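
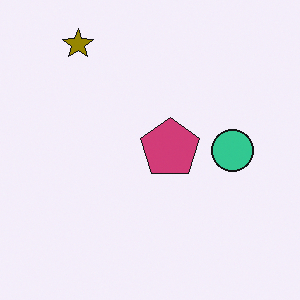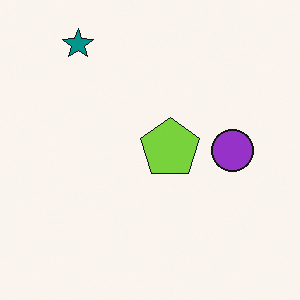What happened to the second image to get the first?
The first image is the second hue-shifted through roughly half the color wheel.

Every shape's color has rotated by the same amount around the hue wheel — a uniform hue shift.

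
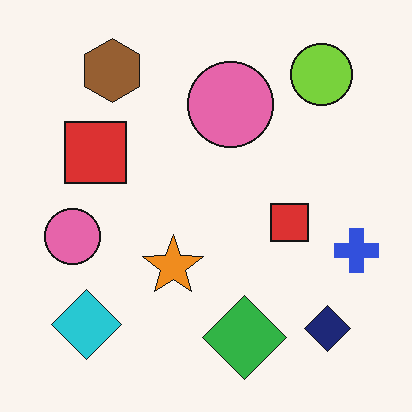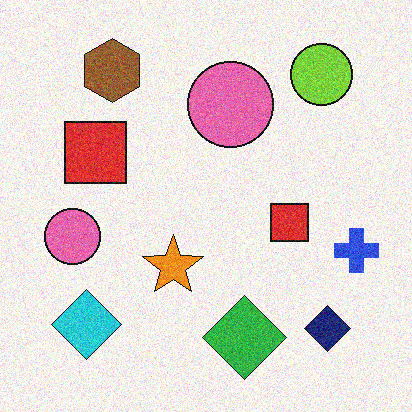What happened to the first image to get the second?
This is the original image degraded with visible gaussian noise.

Random speckle covers the whole image, including the flat background.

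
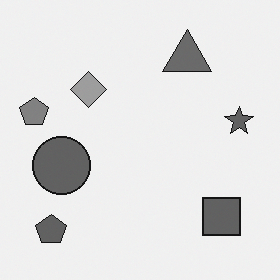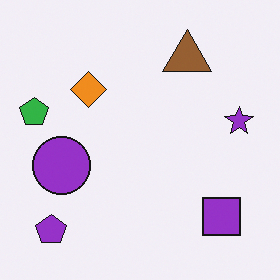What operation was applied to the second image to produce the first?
The transformation is: converted to grayscale.

All color is removed — every shape is now a shade of grey.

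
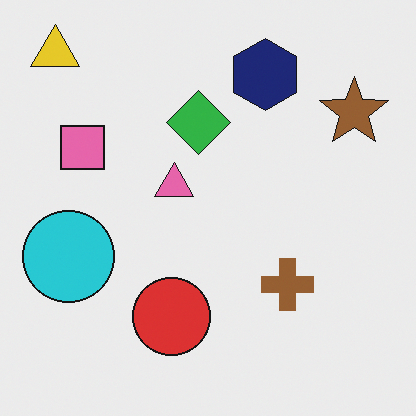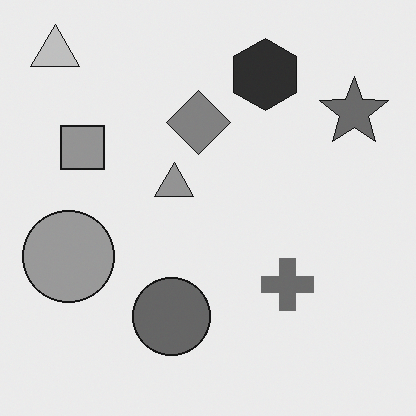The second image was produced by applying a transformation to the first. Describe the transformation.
The image was converted to grayscale.

All color is removed — every shape is now a shade of grey.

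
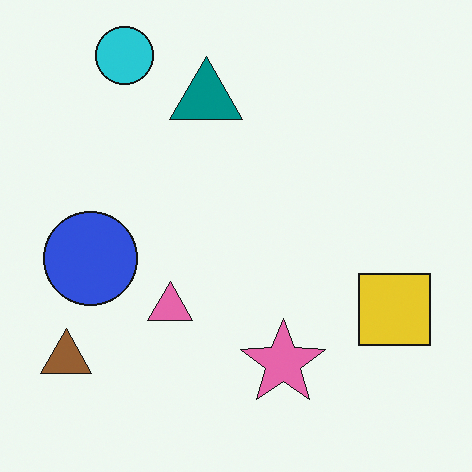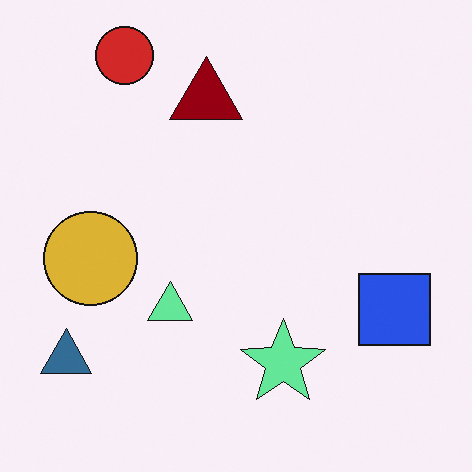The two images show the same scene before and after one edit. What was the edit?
Hue-shifted through roughly half the color wheel.

Every shape's color has rotated by the same amount around the hue wheel — a uniform hue shift.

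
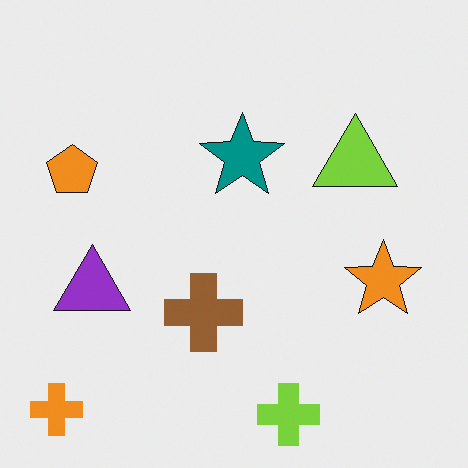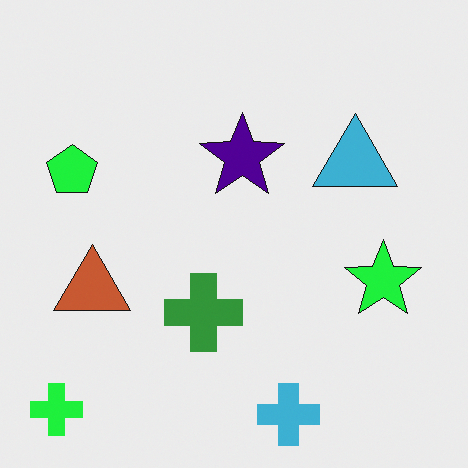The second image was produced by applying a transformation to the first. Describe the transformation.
The image was hue-shifted through roughly a third of the color wheel.

Every shape's color has rotated by the same amount around the hue wheel — a uniform hue shift.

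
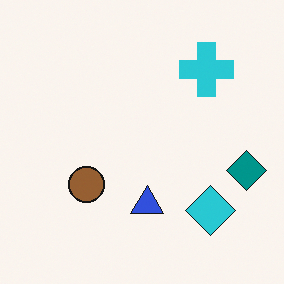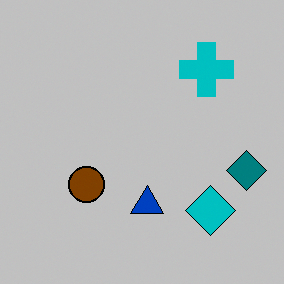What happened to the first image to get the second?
The transformation is: heavily posterized to just a handful of flat colors.

Each flat color has snapped to a coarser quantized level — most visibly, the near-white background has dropped to a flat grey.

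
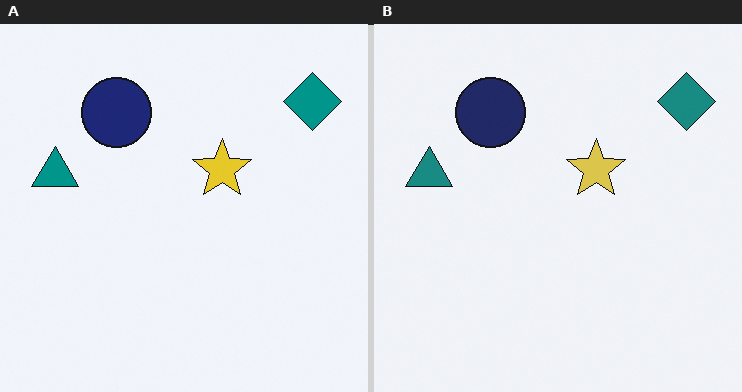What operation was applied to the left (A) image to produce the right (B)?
It was slightly desaturated.

All colors are more muted and greyish — a global saturation change.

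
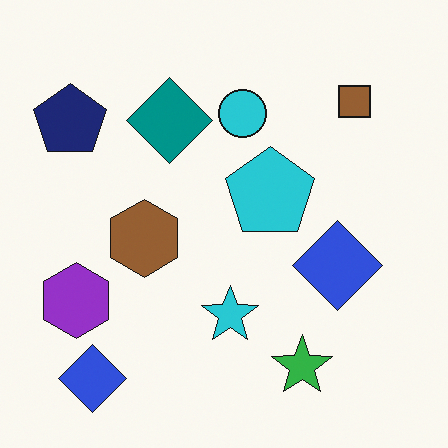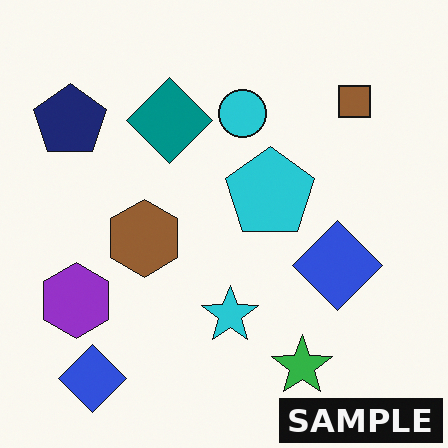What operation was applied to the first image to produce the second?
The transformation is: watermarked with the text "SAMPLE" in the lower-right corner.

A dark label reading "SAMPLE" appears in the lower-right corner.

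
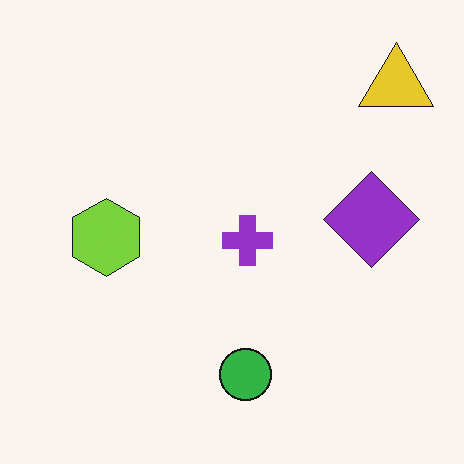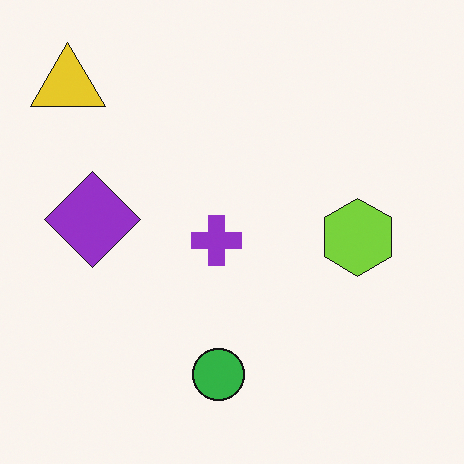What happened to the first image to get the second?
The transformation is: flipped horizontally (left ↔ right).

The yellow triangle is in the top-right of the first image and the top-left of the second — shapes on opposite sides of the vertical midline have swapped in a mirror flip.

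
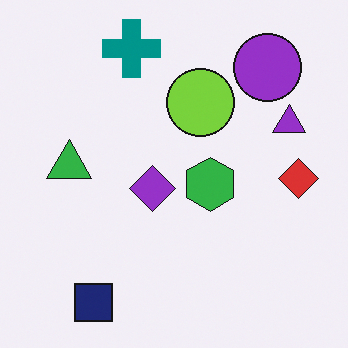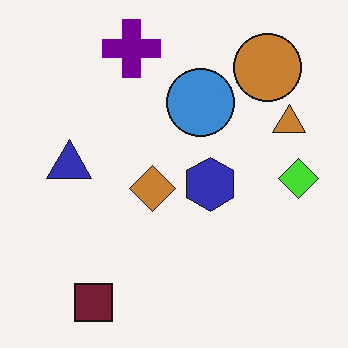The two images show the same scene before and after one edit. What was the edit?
The transformation is: hue-shifted by a moderate amount.

Every shape's color has rotated by the same amount around the hue wheel — a uniform hue shift.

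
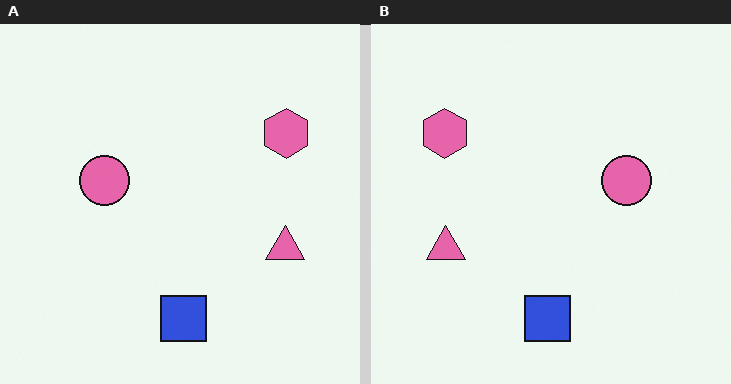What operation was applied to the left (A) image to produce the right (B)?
The right (B) image is the left (A) flipped horizontally (left ↔ right).

The pink hexagon is in the top-right of the left (A) image and the top-left of the right (B) — shapes on opposite sides of the vertical midline have swapped in a mirror flip.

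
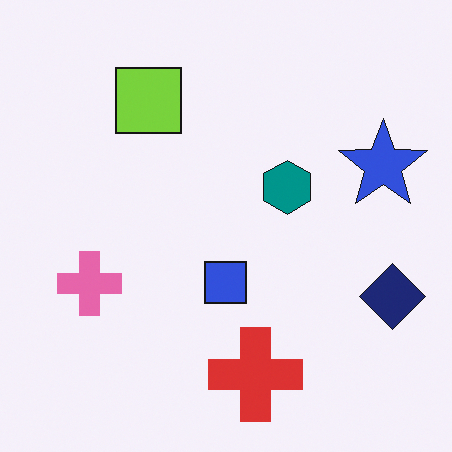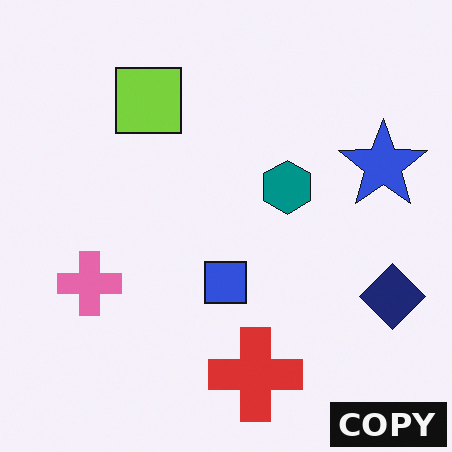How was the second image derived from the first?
The second image is the first watermarked with the text "COPY" in the lower-right corner.

A dark label reading "COPY" appears in the lower-right corner.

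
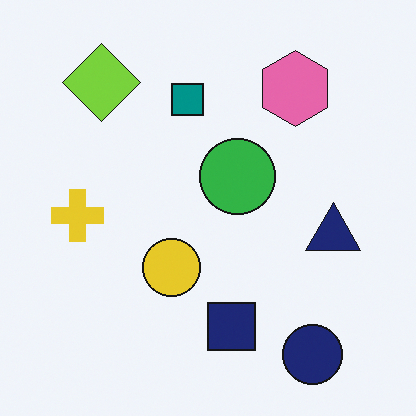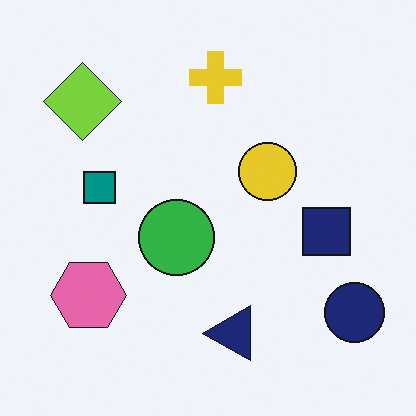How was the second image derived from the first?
The second image is the first transposed (reflected across the top-left ↔ bottom-right diagonal).

Shapes have swapped their row and column positions — what was in the top-right is now in the bottom-left — a diagonal reflection.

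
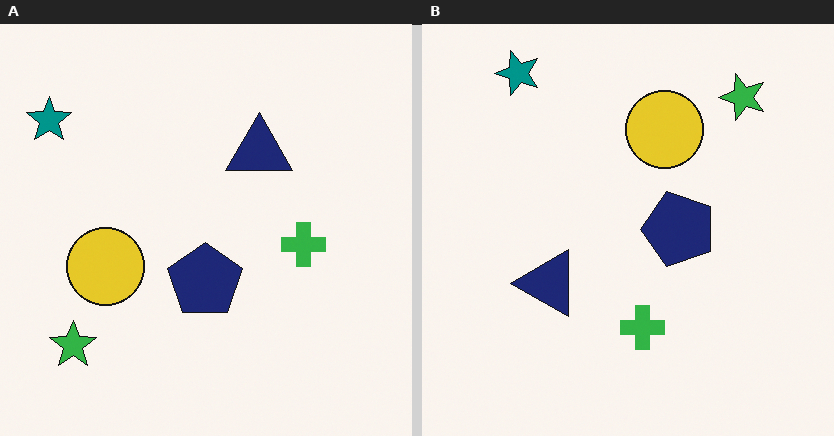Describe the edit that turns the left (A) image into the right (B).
This is the original image transposed (reflected across the top-left ↔ bottom-right diagonal).

Shapes have swapped their row and column positions — what was in the top-right is now in the bottom-left — a diagonal reflection.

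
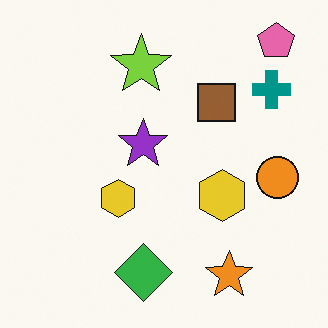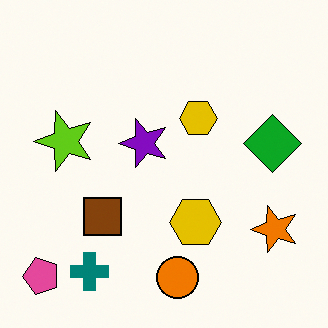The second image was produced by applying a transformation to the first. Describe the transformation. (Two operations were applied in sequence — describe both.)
It was transposed (reflected across the top-left ↔ bottom-right diagonal), then given slightly increased contrast.

Shapes have swapped their row and column positions — what was in the top-right is now in the bottom-left — a diagonal reflection. Tones are pushed away from mid-grey across the whole image — a global contrast change.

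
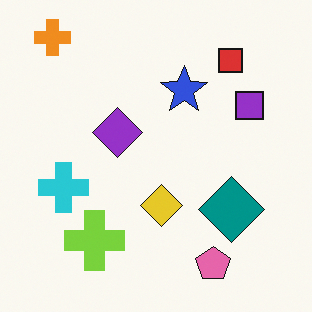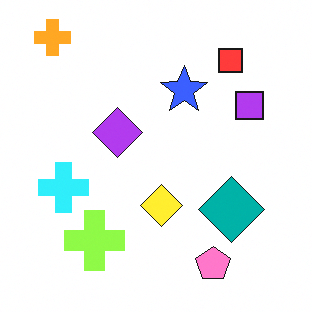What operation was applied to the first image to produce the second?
The transformation is: brightened a little.

Every pixel — background and shapes alike — is uniformly brightened.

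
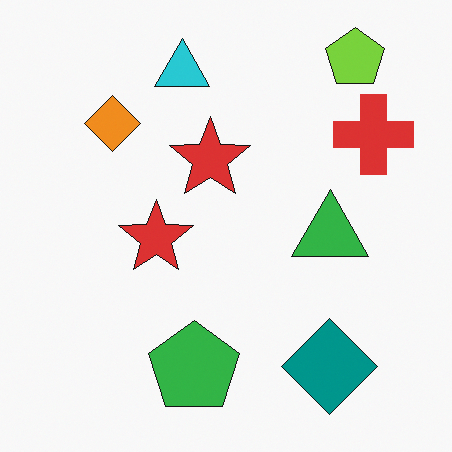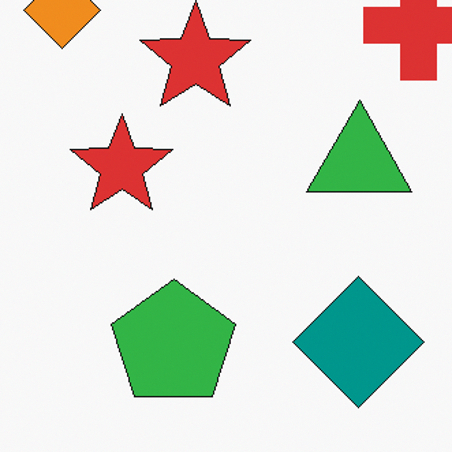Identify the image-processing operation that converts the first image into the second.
The second image is the first cropped to a modestly smaller region and rescaled.

The visible shapes are larger and the field of view is narrower; shapes near the original edges may be partly or wholly outside the frame — a crop-and-rescale.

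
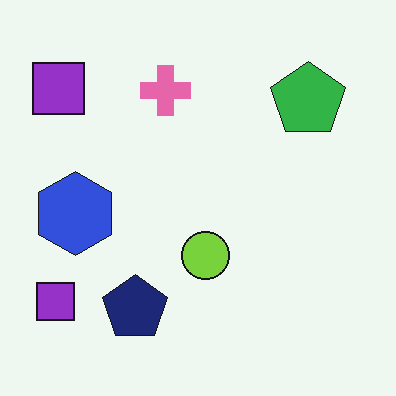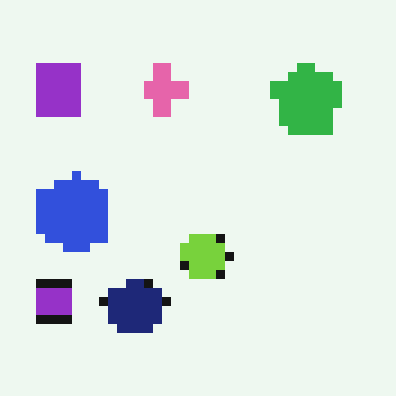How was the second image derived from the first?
The image was heavily pixelated into large blocks.

Shapes are reduced to large square blocks; fine edges and outlines are lost — a downscale-then-upscale (mosaic) effect.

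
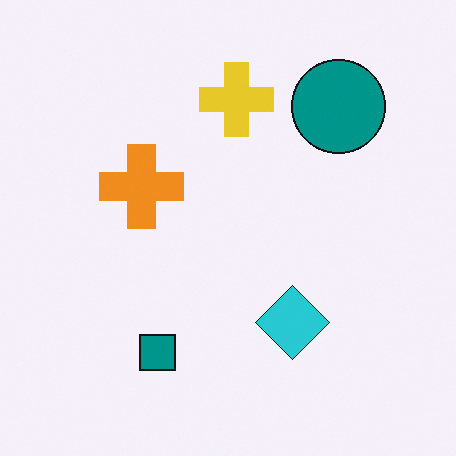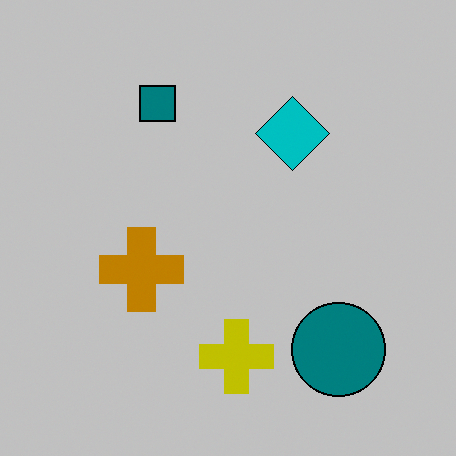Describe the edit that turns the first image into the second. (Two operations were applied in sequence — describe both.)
It was heavily posterized to just a handful of flat colors, then flipped vertically (top ↔ bottom).

Each flat color has snapped to a coarser quantized level — most visibly, the near-white background has dropped to a flat grey. The yellow cross is in the top of the first image and the bottom of the second — shapes on opposite sides of the horizontal midline have swapped in a mirror flip.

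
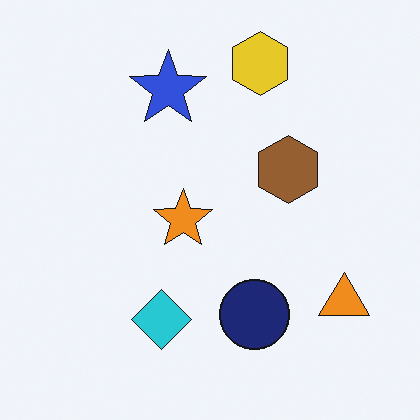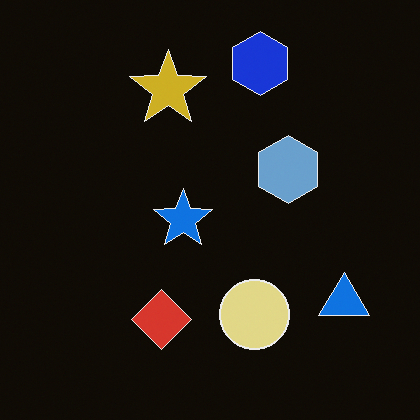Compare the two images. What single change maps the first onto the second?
It was color-inverted (negative).

The light background has become dark and every shape's color is its complement — a photographic negative.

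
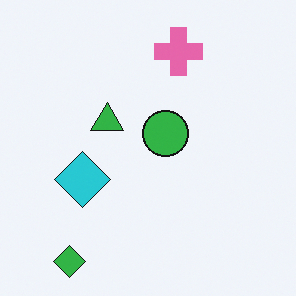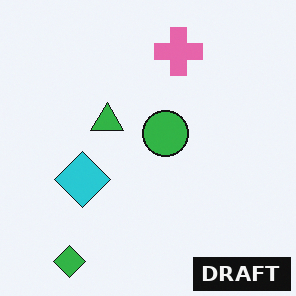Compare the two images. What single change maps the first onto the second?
This is the original image watermarked with the text "DRAFT" in the lower-right corner.

A dark label reading "DRAFT" appears in the lower-right corner.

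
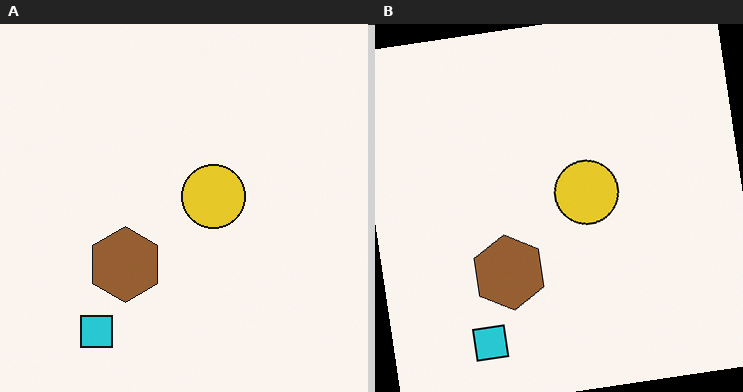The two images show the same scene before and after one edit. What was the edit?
The image was rotated counter-clockwise by a small amount.

Every shape is tilted by the same angle and the image corners show triangular fill wedges — a whole-image rotation by a non-right angle.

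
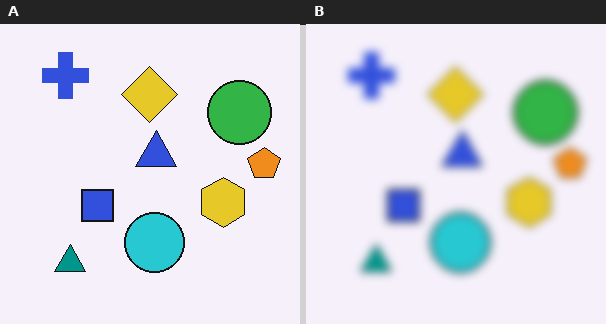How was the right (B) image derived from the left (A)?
The image was noticeably gaussian-blurred.

Shape edges and outlines are uniformly softened across the whole image.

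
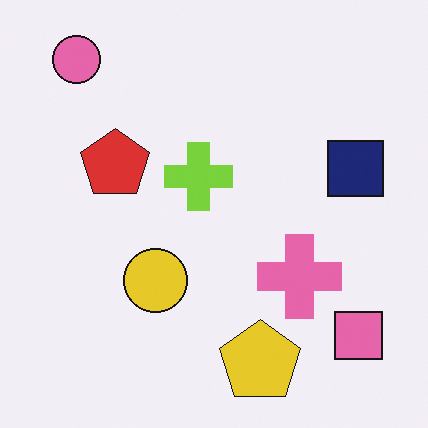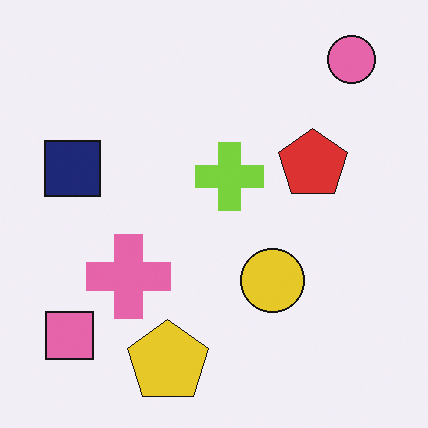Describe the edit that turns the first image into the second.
The image was flipped horizontally (left ↔ right).

The pink square is in the bottom-right of the first image and the bottom-left of the second — shapes on opposite sides of the vertical midline have swapped in a mirror flip.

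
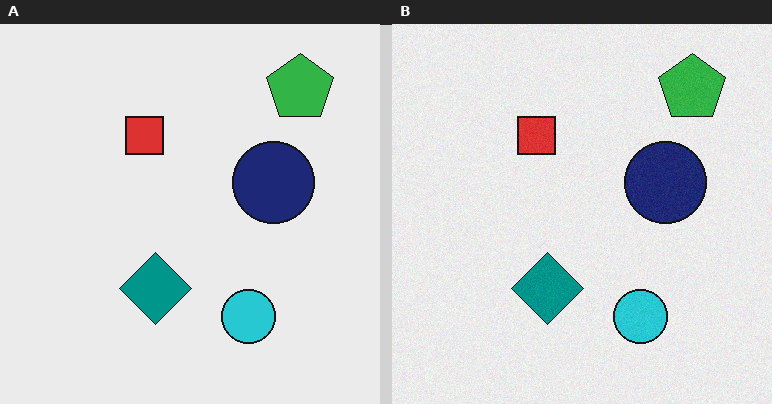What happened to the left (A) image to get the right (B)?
It was degraded with subtle gaussian noise.

Random speckle covers the whole image, including the flat background.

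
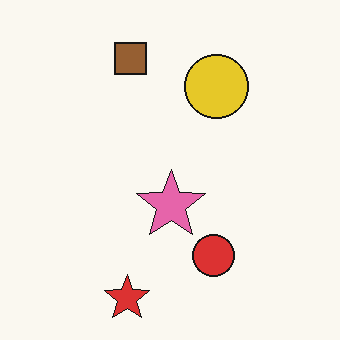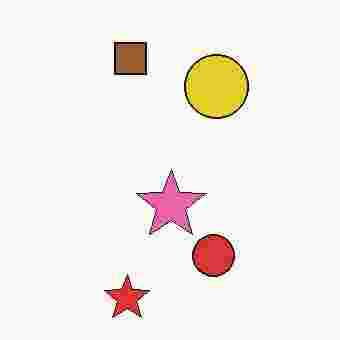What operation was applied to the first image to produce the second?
This is the original image degraded with heavy JPEG compression.

Blocky 8×8 compression artifacts appear around shape edges and the flat background shows ringing — characteristic JPEG degradation.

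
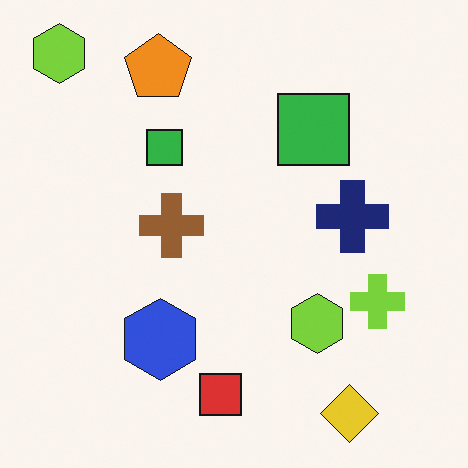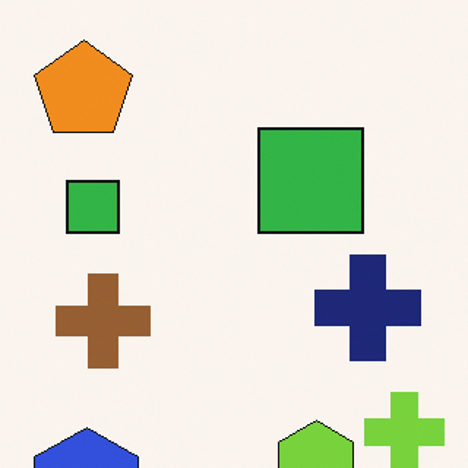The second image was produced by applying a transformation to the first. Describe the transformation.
It was cropped slightly and scaled back up.

The visible shapes are larger and the field of view is narrower; shapes near the original edges may be partly or wholly outside the frame — a crop-and-rescale.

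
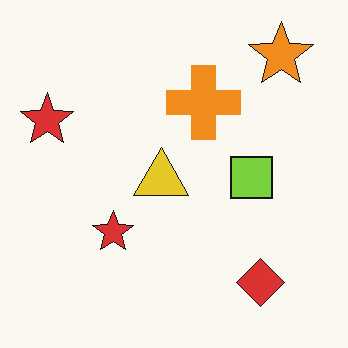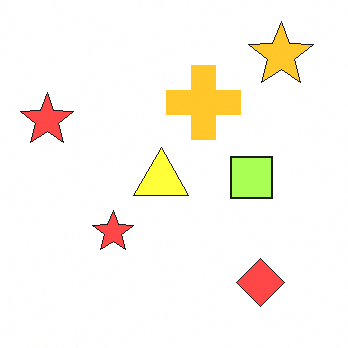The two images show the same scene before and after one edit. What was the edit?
Substantially brightened.

Every pixel — background and shapes alike — is uniformly brightened.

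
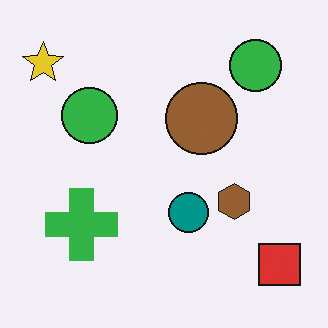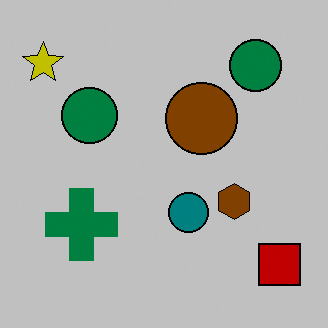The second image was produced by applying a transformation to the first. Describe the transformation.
This is the original image aggressively posterized.

Each flat color has snapped to a coarser quantized level — most visibly, the near-white background has dropped to a flat grey.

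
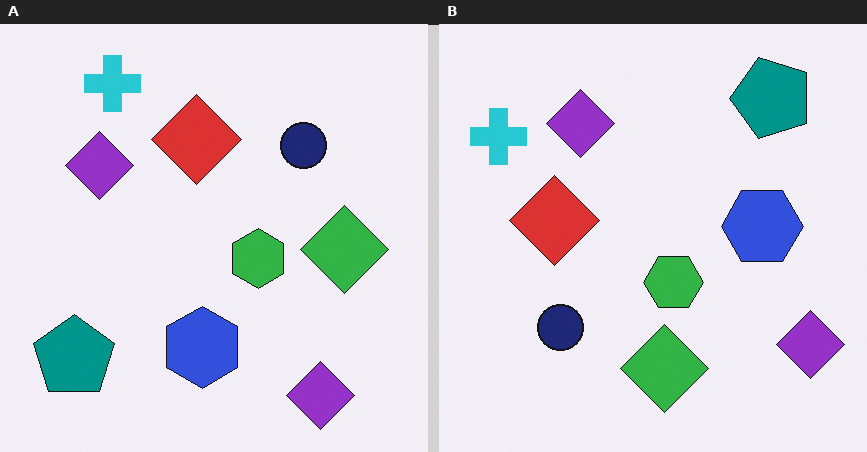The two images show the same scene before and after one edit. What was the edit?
This is the original image transposed (reflected across the top-left ↔ bottom-right diagonal).

Shapes have swapped their row and column positions — what was in the top-right is now in the bottom-left — a diagonal reflection.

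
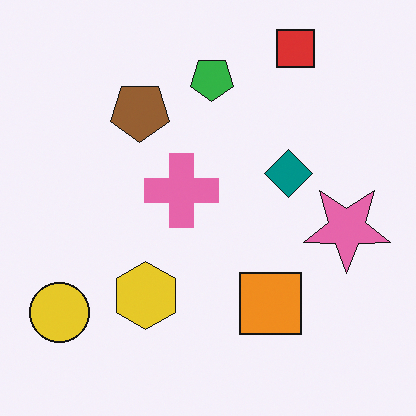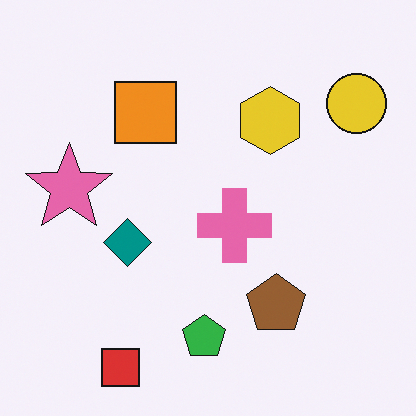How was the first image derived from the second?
The transformation is: rotated 180°.

The red square sits in the bottom-left of the second image and the top-right of the first — consistent with a whole-image 180° rotation.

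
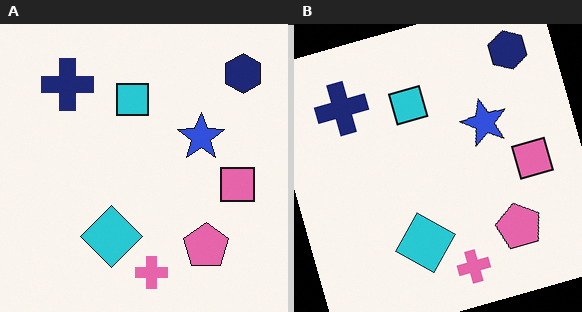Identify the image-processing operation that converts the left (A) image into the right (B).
This is the original image rotated counter-clockwise by a clearly visible amount.

Every shape is tilted by the same angle and the image corners show triangular fill wedges — a whole-image rotation by a non-right angle.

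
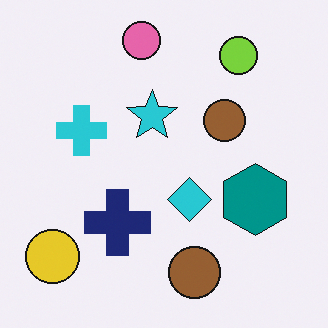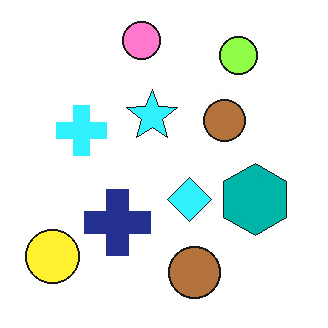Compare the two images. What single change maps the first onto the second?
This is the original image slightly brightened.

Every pixel — background and shapes alike — is uniformly brightened.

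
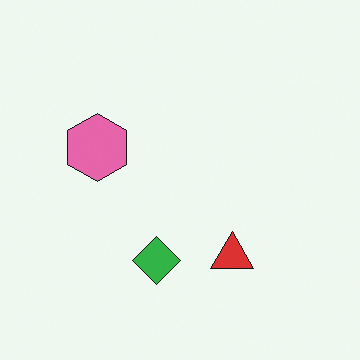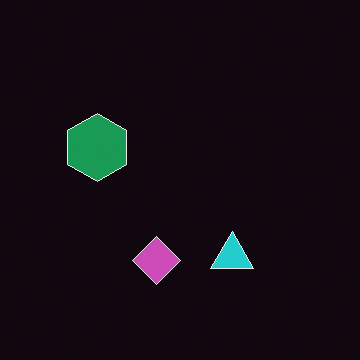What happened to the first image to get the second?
It was color-inverted (negative).

The light background has become dark and every shape's color is its complement — a photographic negative.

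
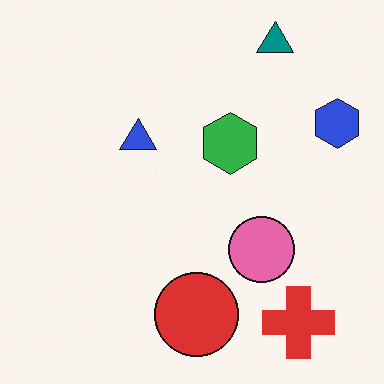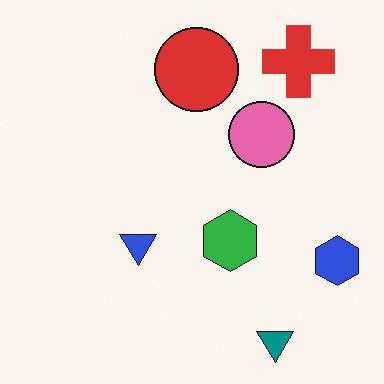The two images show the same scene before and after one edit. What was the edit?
It was flipped vertically (top ↔ bottom).

The teal triangle is in the top-right of the first image and the bottom-right of the second — shapes on opposite sides of the horizontal midline have swapped in a mirror flip.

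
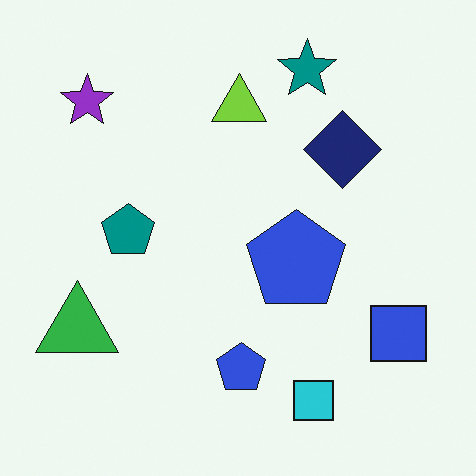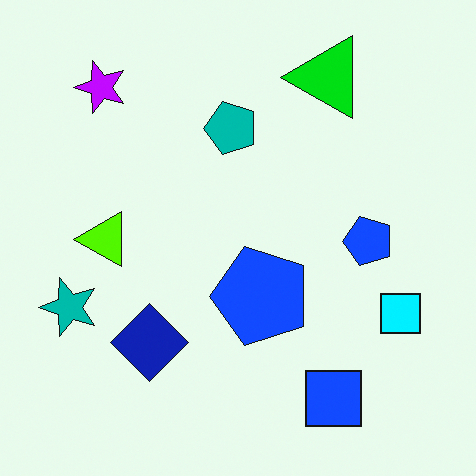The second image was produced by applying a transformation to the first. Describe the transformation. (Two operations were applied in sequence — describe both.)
The image was transposed (reflected across the top-left ↔ bottom-right diagonal), then heavily oversaturated.

Shapes have swapped their row and column positions — what was in the top-right is now in the bottom-left — a diagonal reflection. All colors are more vivid — a global saturation change.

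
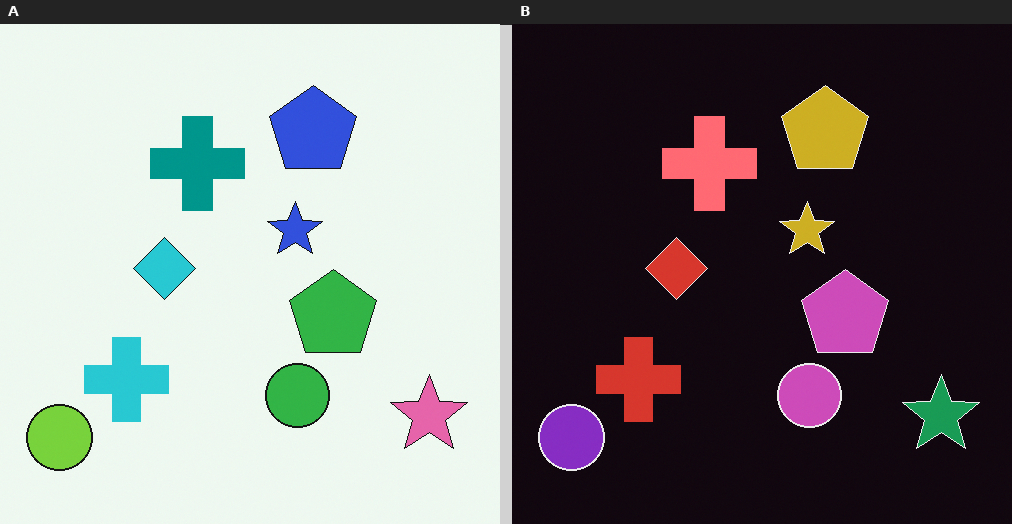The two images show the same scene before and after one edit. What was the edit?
This is the original image color-inverted (negative).

The light background has become dark and every shape's color is its complement — a photographic negative.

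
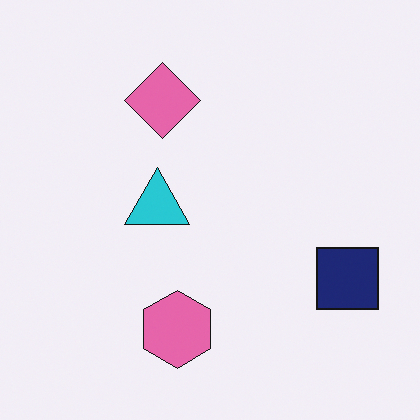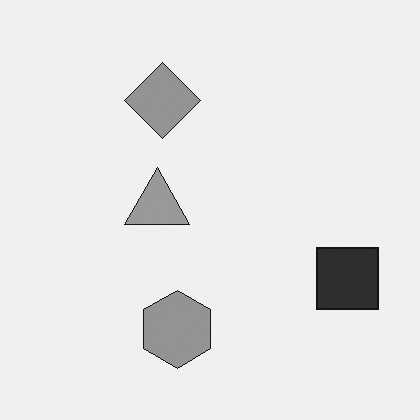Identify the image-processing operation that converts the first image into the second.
The second image is the first converted to grayscale.

All color is removed — every shape is now a shade of grey.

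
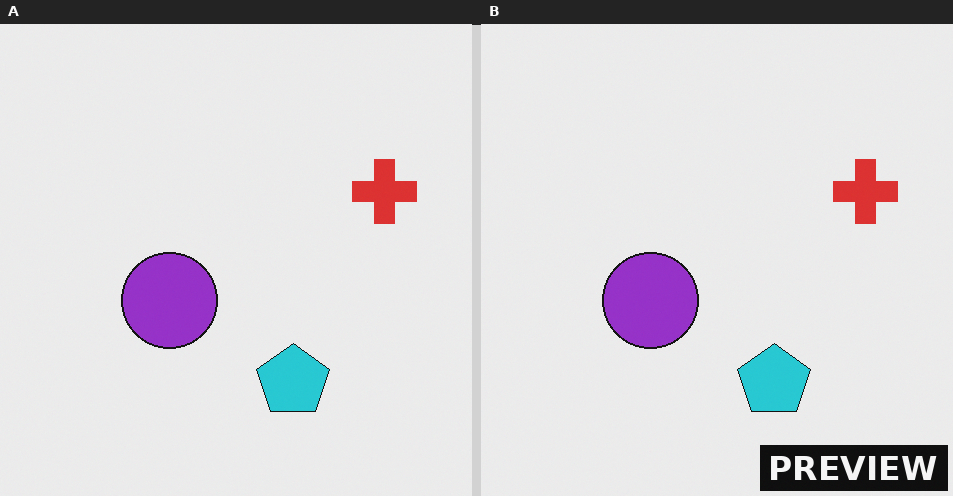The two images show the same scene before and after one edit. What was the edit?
Watermarked with the text "PREVIEW" in the lower-right corner.

A dark label reading "PREVIEW" appears in the lower-right corner.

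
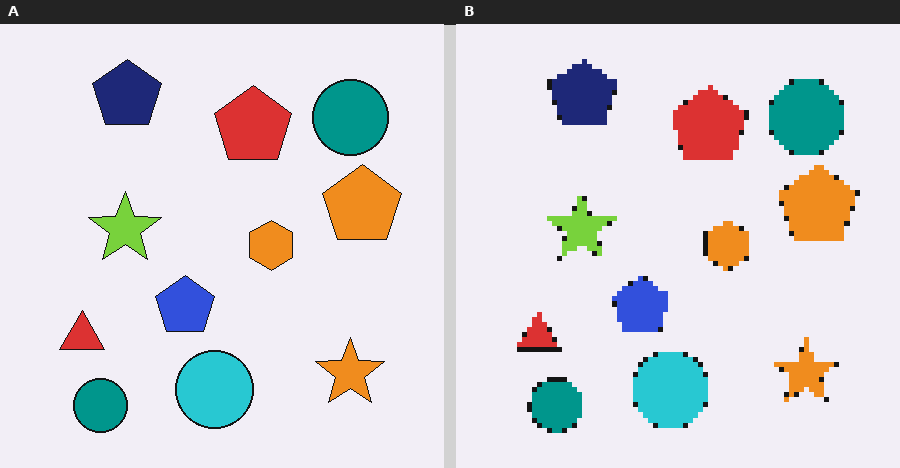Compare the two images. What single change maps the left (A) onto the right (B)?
It was mildly pixelated.

Shapes are reduced to large square blocks; fine edges and outlines are lost — a downscale-then-upscale (mosaic) effect.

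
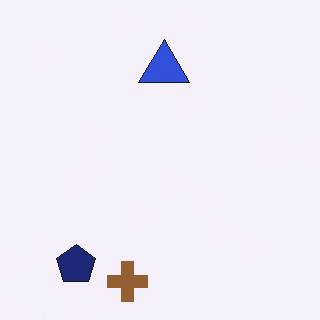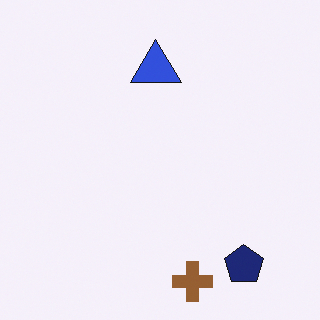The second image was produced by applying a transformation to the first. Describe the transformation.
It was flipped horizontally (left ↔ right).

The navy pentagon is in the bottom-left of the first image and the bottom-right of the second — shapes on opposite sides of the vertical midline have swapped in a mirror flip.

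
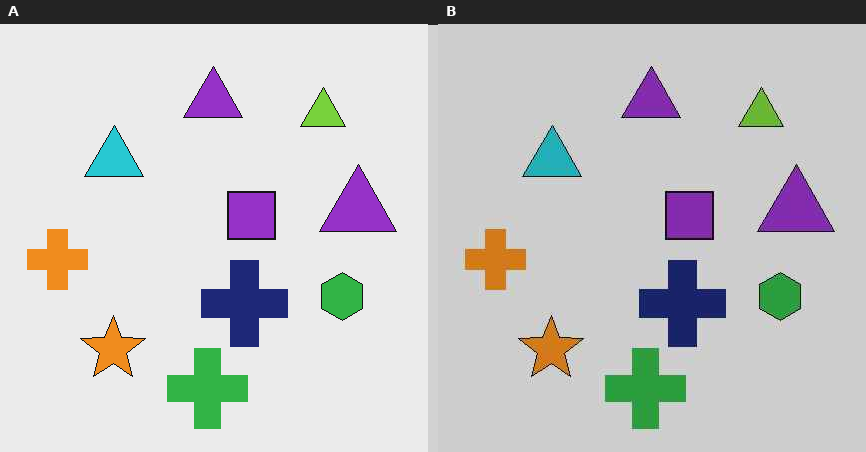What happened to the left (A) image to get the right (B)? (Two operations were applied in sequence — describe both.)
The image was given moderate JPEG compression, then slightly darkened.

Blocky 8×8 compression artifacts appear around shape edges and the flat background shows ringing — characteristic JPEG degradation. Every pixel — background and shapes alike — is uniformly darkened.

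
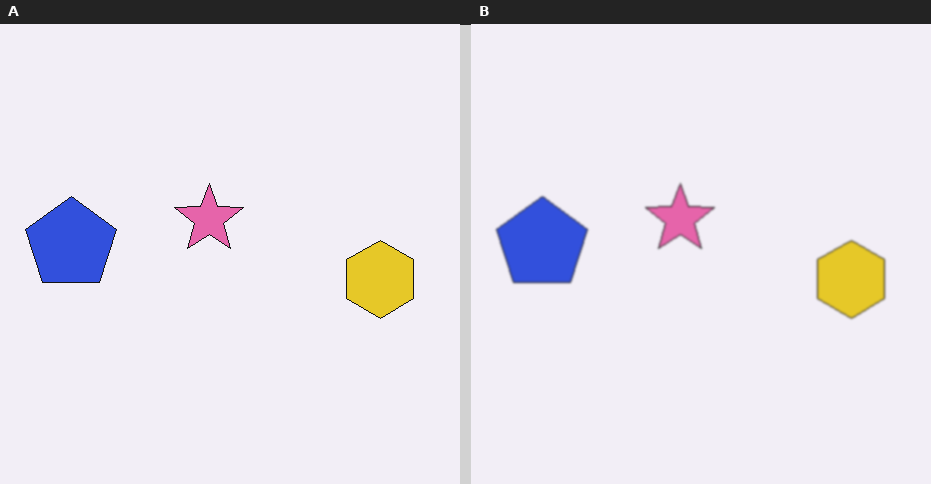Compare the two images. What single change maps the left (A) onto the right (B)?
This is the original image given a subtle gaussian blur.

Shape edges and outlines are uniformly softened across the whole image.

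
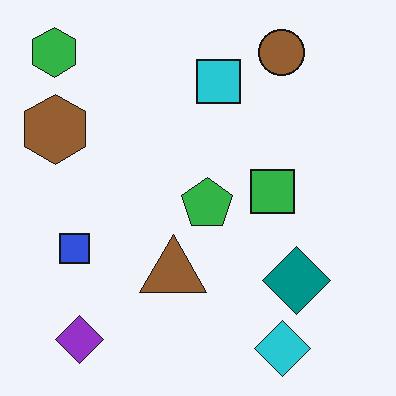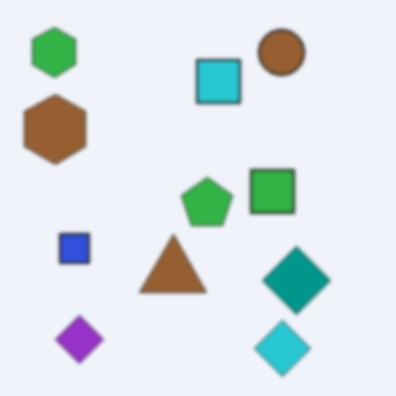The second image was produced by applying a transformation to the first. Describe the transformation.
The second image is the first lightly blurred.

Shape edges and outlines are uniformly softened across the whole image.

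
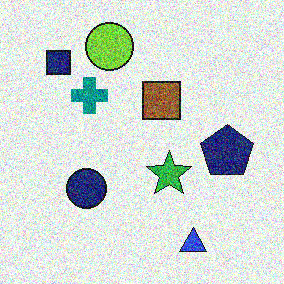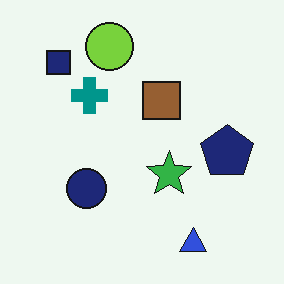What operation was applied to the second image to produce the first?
This is the original image degraded with strong gaussian noise.

Random speckle covers the whole image, including the flat background.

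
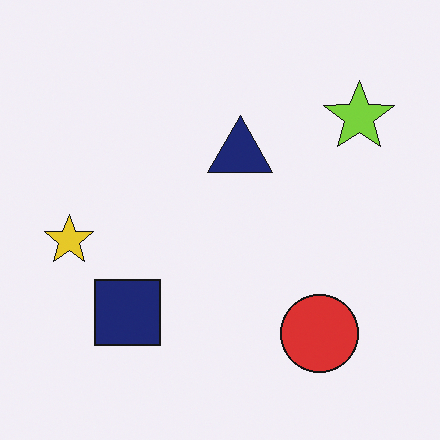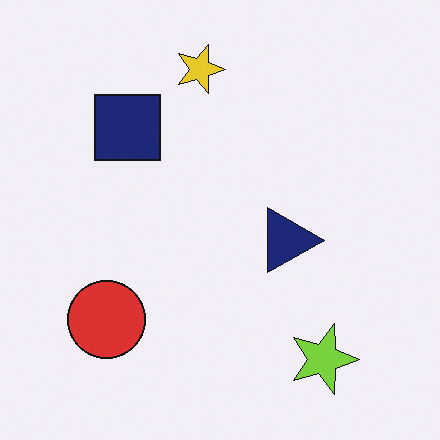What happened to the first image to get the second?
The transformation is: rotated 90° clockwise.

The lime star sits in the top-right of the first image and the bottom-right of the second — consistent with a whole-image 90° clockwise rotation.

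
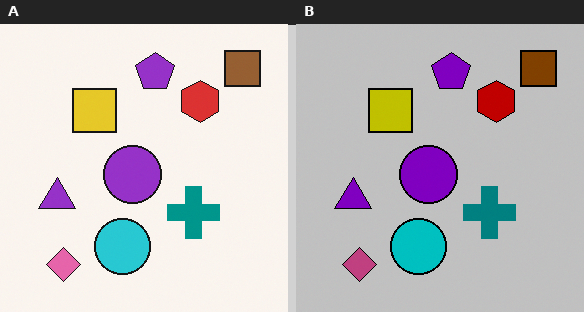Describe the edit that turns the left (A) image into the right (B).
The right (B) image is the left (A) aggressively posterized.

Each flat color has snapped to a coarser quantized level — most visibly, the near-white background has dropped to a flat grey.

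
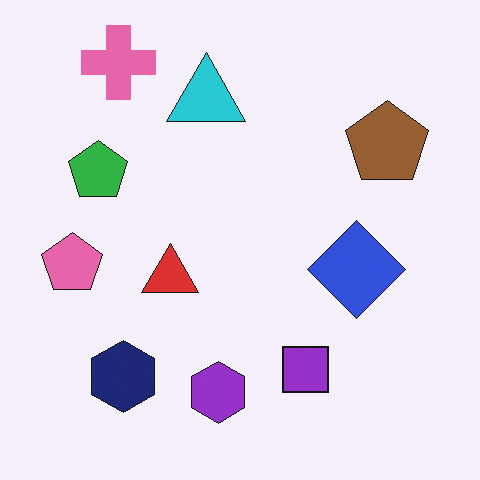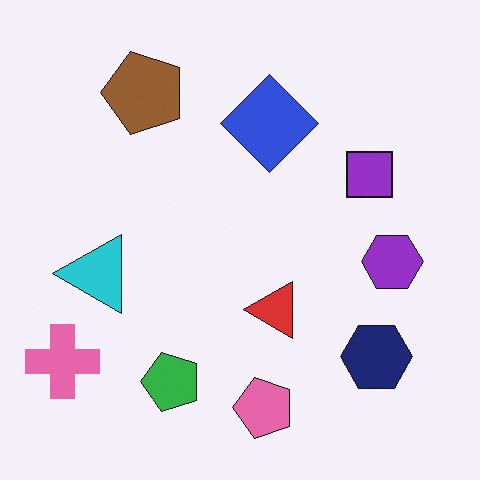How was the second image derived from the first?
The image was rotated 90° counter-clockwise.

The pink cross sits in the top-left of the first image and the bottom-left of the second — consistent with a whole-image 90° counter-clockwise rotation.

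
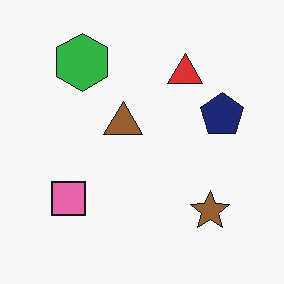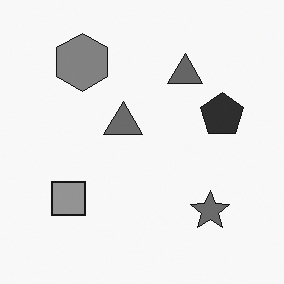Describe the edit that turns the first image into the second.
The second image is the first converted to grayscale.

All color is removed — every shape is now a shade of grey.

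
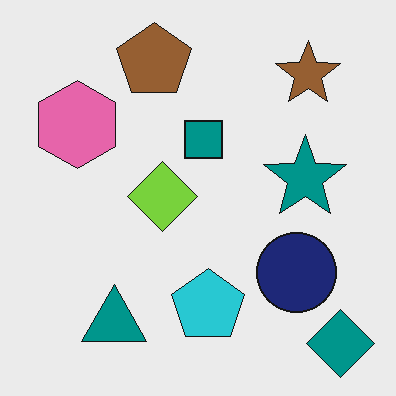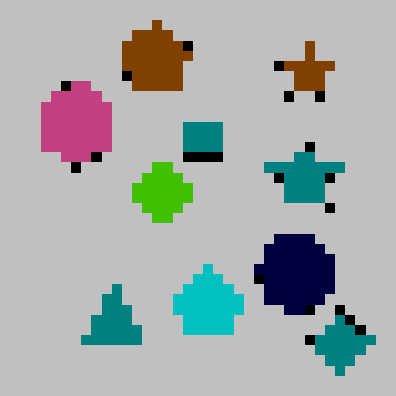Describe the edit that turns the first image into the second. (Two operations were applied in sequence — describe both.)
It was coarsely pixelated, then heavily posterized to just a handful of flat colors.

Shapes are reduced to large square blocks; fine edges and outlines are lost — a downscale-then-upscale (mosaic) effect. Each flat color has snapped to a coarser quantized level — most visibly, the near-white background has dropped to a flat grey.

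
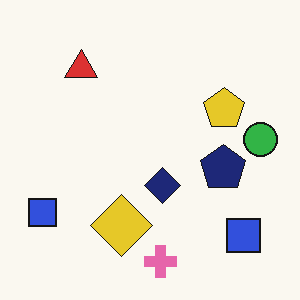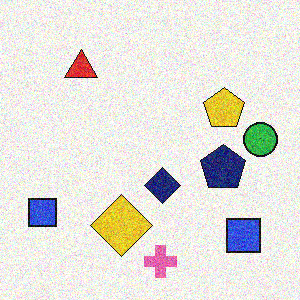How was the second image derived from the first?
This is the original image degraded with moderate additive noise.

Random speckle covers the whole image, including the flat background.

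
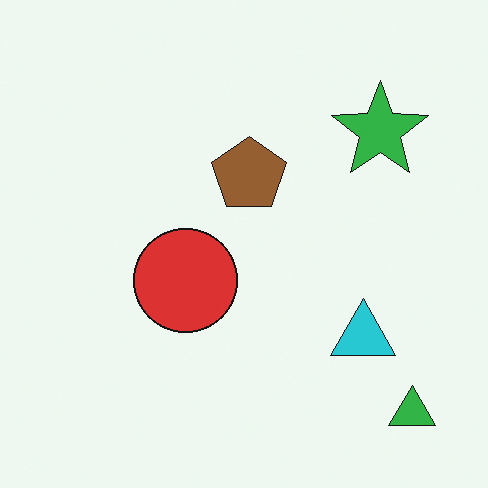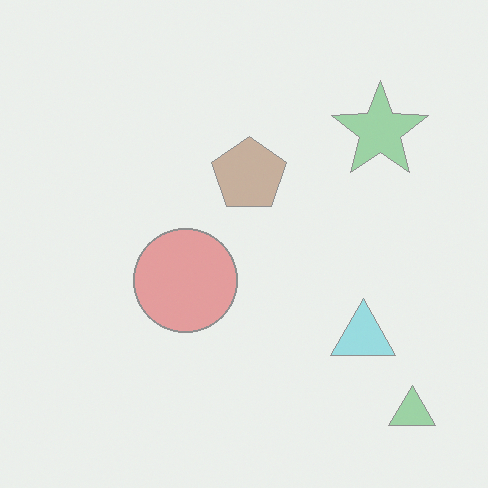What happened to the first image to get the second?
The transformation is: washed out (contrast reduced).

Tones are pushed toward mid-grey across the whole image — a global contrast change.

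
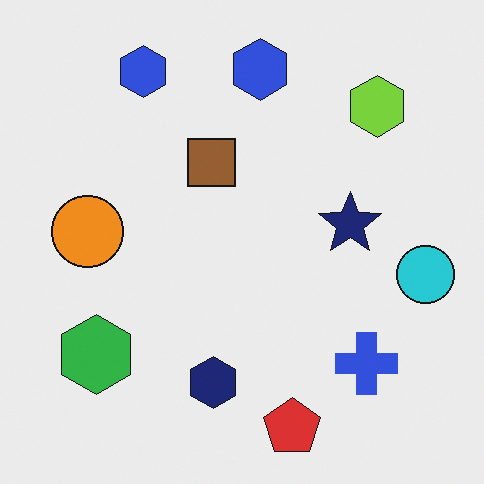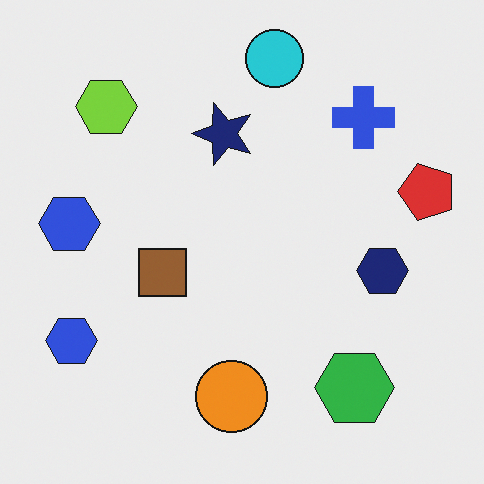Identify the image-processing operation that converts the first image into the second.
The image was rotated 90° counter-clockwise.

The red pentagon sits in the bottom of the first image and the right of the second — consistent with a whole-image 90° counter-clockwise rotation.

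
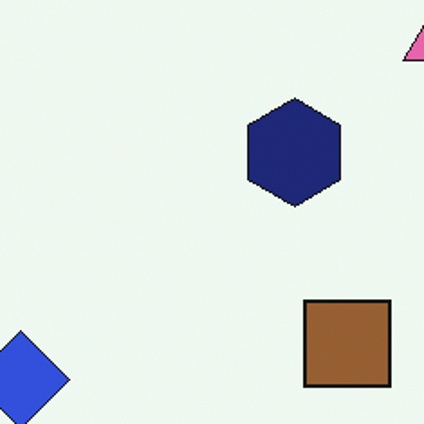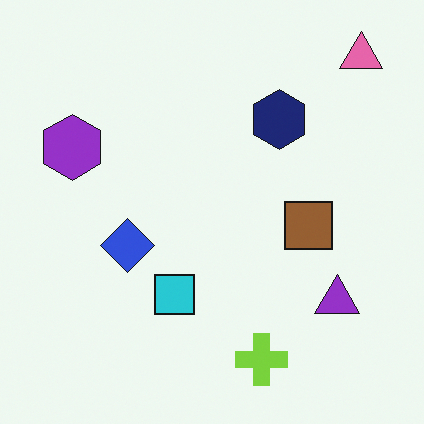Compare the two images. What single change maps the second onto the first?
The transformation is: cropped to a noticeably smaller region and rescaled.

The visible shapes are larger and the field of view is narrower; shapes near the original edges may be partly or wholly outside the frame — a crop-and-rescale.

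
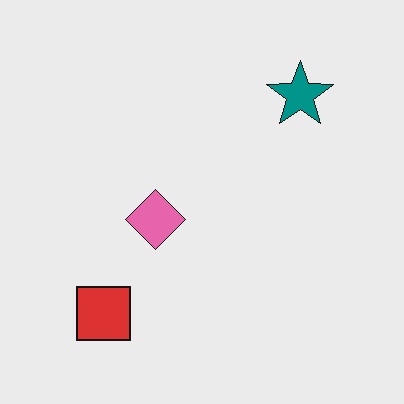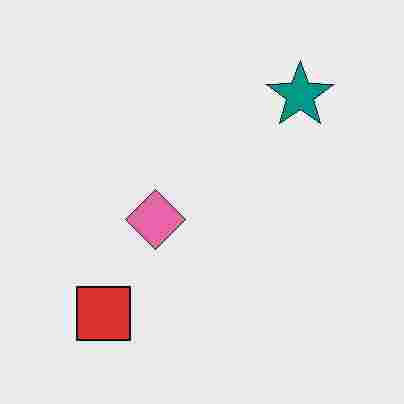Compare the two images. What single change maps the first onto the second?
This is the original image degraded with heavy JPEG compression.

Blocky 8×8 compression artifacts appear around shape edges and the flat background shows ringing — characteristic JPEG degradation.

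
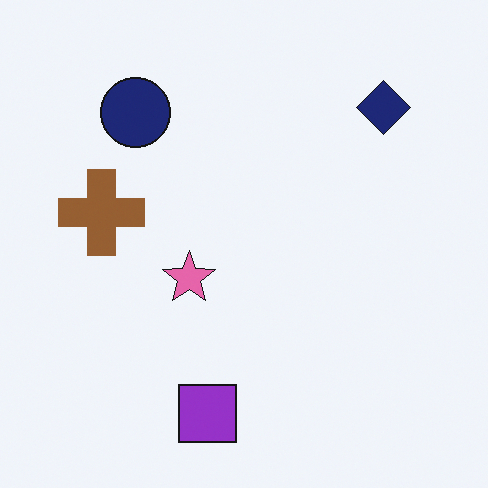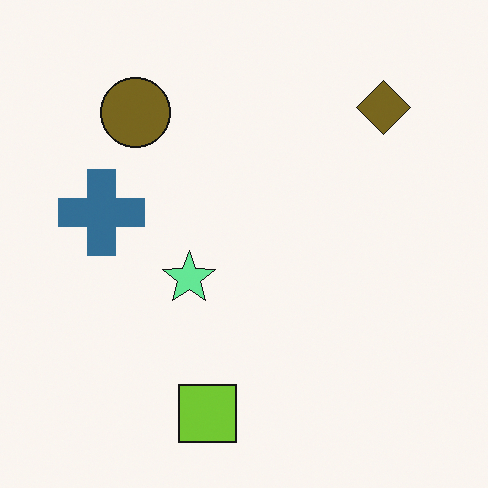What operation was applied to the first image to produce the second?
It was hue-shifted through roughly half the color wheel.

Every shape's color has rotated by the same amount around the hue wheel — a uniform hue shift.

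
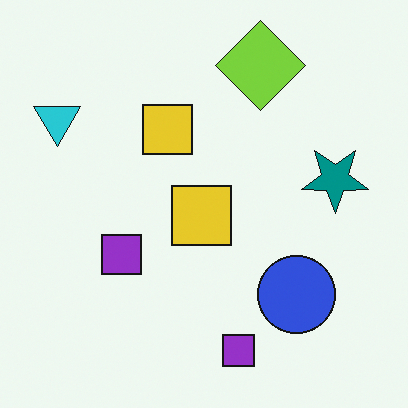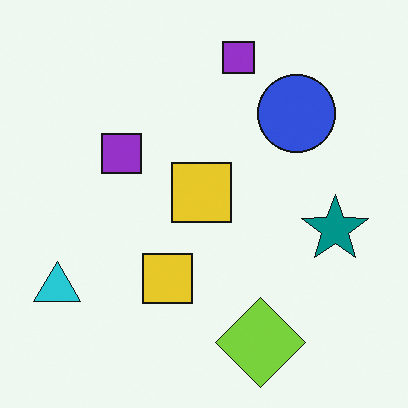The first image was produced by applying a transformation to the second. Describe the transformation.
It was flipped vertically (top ↔ bottom).

The lime diamond is in the bottom of the second image and the top of the first — shapes on opposite sides of the horizontal midline have swapped in a mirror flip.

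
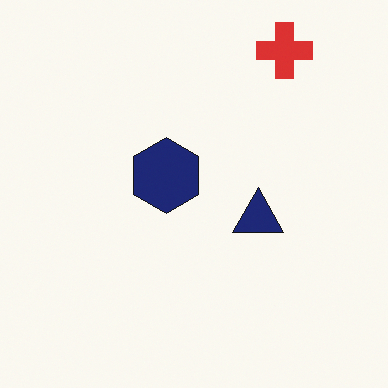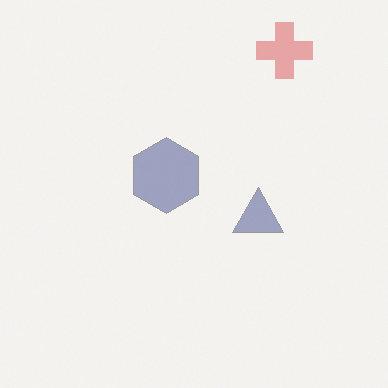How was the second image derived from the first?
It was given much lower contrast.

Tones are pushed toward mid-grey across the whole image — a global contrast change.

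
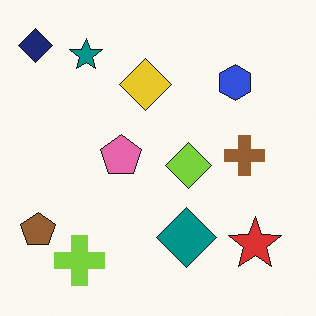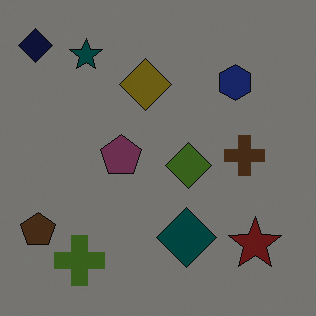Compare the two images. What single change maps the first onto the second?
It was darkened a lot.

Every pixel — background and shapes alike — is uniformly darkened.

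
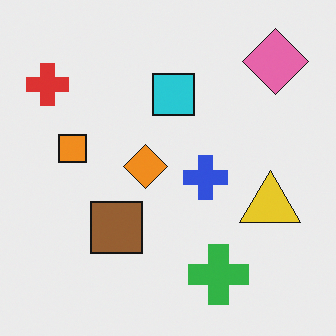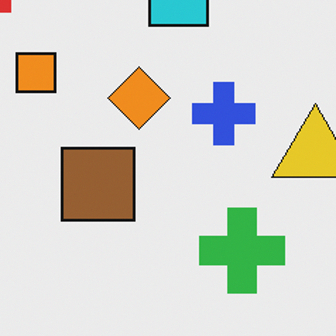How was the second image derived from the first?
The second image is the first cropped to a modestly smaller region and rescaled.

The visible shapes are larger and the field of view is narrower; shapes near the original edges may be partly or wholly outside the frame — a crop-and-rescale.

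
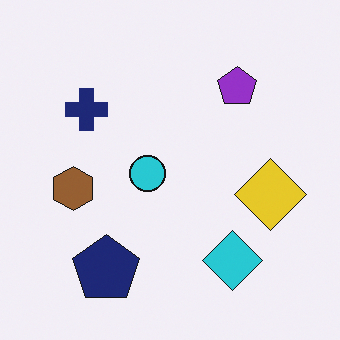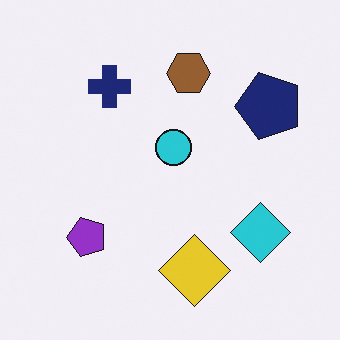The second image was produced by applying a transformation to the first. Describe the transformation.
The image was transposed (reflected across the top-left ↔ bottom-right diagonal).

Shapes have swapped their row and column positions — what was in the top-right is now in the bottom-left — a diagonal reflection.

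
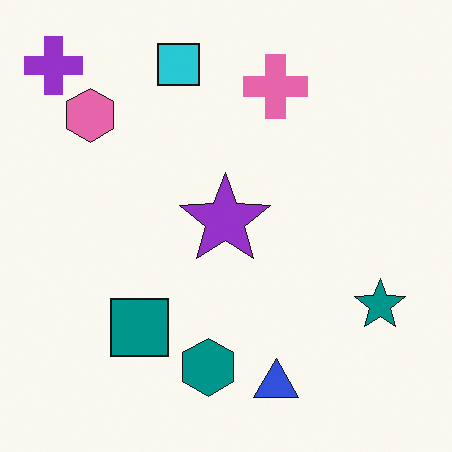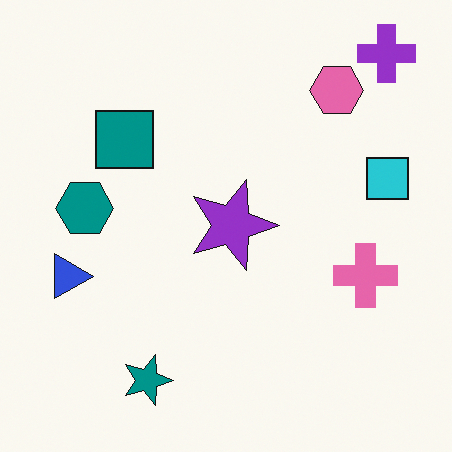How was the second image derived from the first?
This is the original image rotated 90° clockwise.

The purple cross sits in the top-left of the first image and the top-right of the second — consistent with a whole-image 90° clockwise rotation.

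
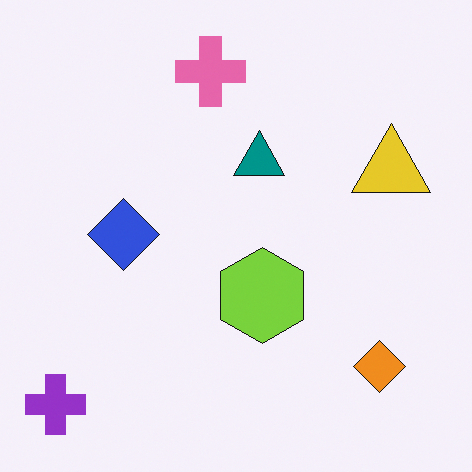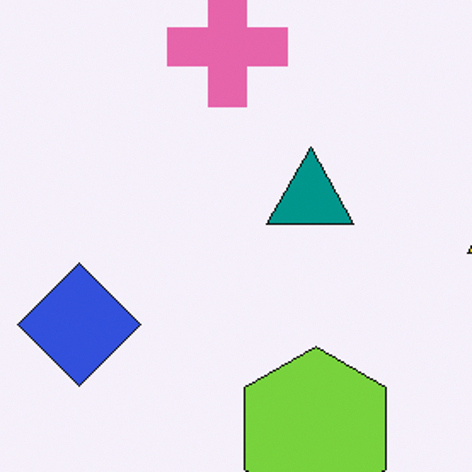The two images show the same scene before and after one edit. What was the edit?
Cropped tightly and scaled back up.

The visible shapes are larger and the field of view is narrower; shapes near the original edges may be partly or wholly outside the frame — a crop-and-rescale.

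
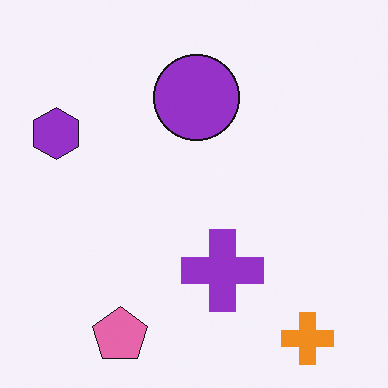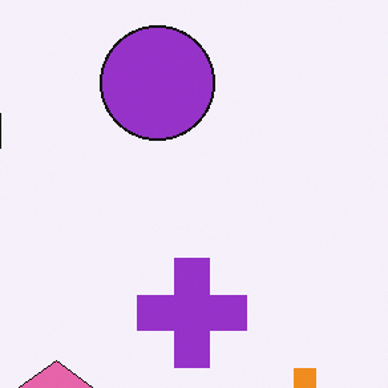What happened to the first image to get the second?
It was cropped slightly and scaled back up.

The visible shapes are larger and the field of view is narrower; shapes near the original edges may be partly or wholly outside the frame — a crop-and-rescale.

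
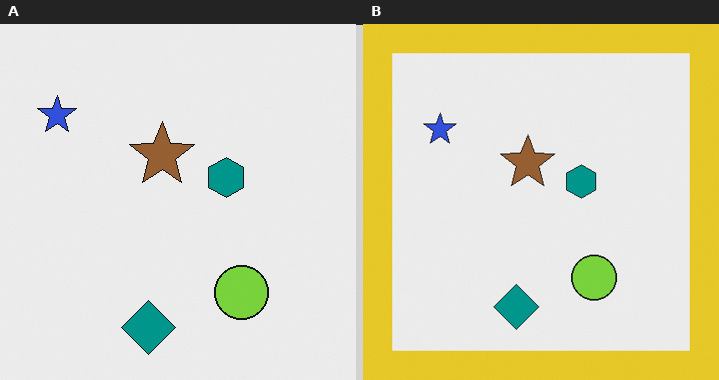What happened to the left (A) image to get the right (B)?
Framed with a yellow border.

A solid yellow frame runs around the edge of the right (B) image, with the content slightly shrunk inside it.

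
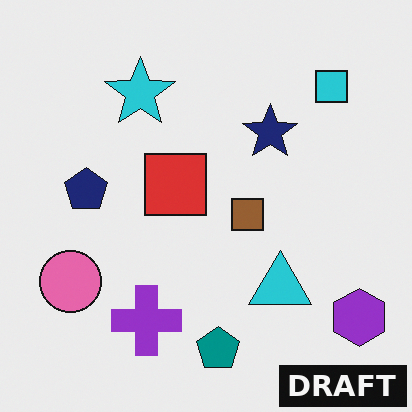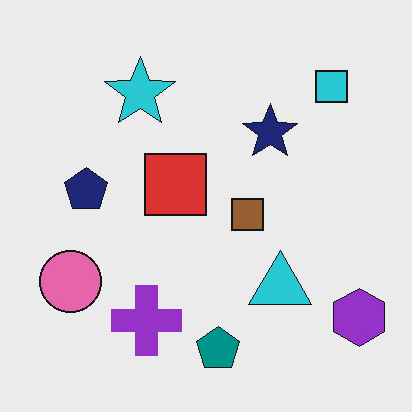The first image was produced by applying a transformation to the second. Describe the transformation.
This is the original image watermarked with the text "DRAFT" in the lower-right corner.

A dark label reading "DRAFT" appears in the lower-right corner.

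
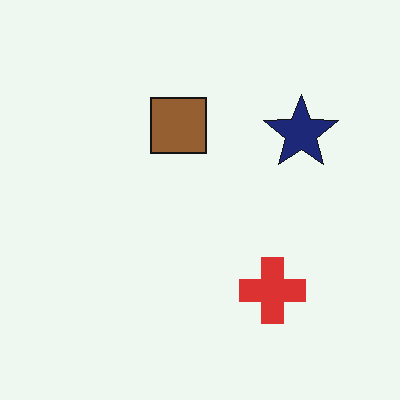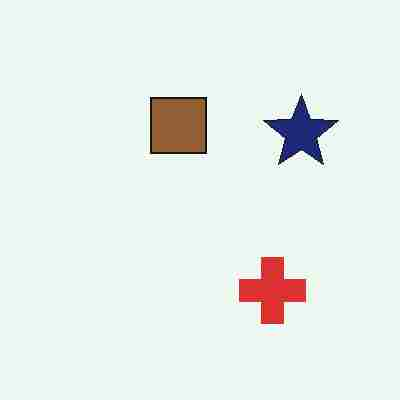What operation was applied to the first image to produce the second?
Heavily JPEG-compressed with obvious blocking artifacts.

Blocky 8×8 compression artifacts appear around shape edges and the flat background shows ringing — characteristic JPEG degradation.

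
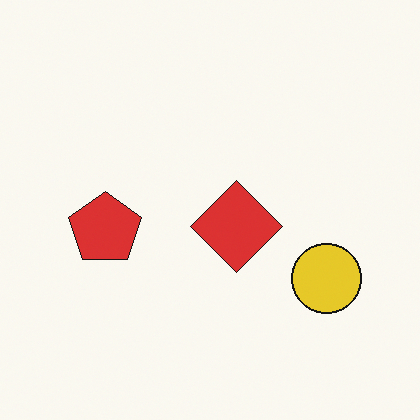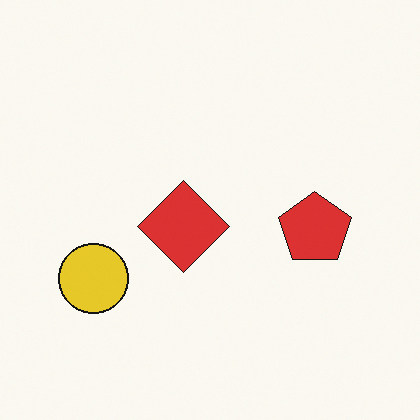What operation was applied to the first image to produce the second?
This is the original image flipped horizontally (left ↔ right).

The yellow circle is in the right of the first image and the left of the second — shapes on opposite sides of the vertical midline have swapped in a mirror flip.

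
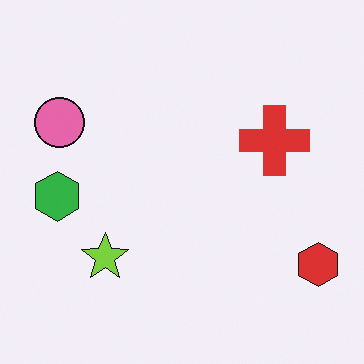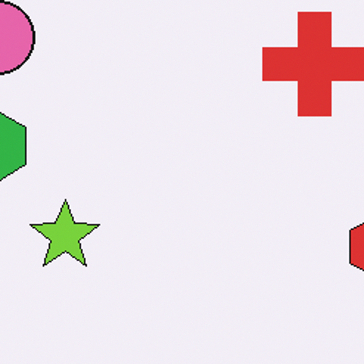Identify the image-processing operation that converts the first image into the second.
The image was cropped slightly and scaled back up.

The visible shapes are larger and the field of view is narrower; shapes near the original edges may be partly or wholly outside the frame — a crop-and-rescale.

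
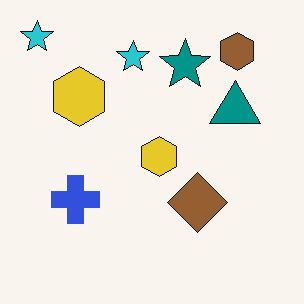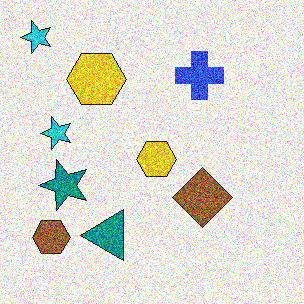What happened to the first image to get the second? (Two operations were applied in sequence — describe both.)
It was degraded with a thick layer of grain, then transposed (reflected across the top-left ↔ bottom-right diagonal).

Random speckle covers the whole image, including the flat background. Shapes have swapped their row and column positions — what was in the top-right is now in the bottom-left — a diagonal reflection.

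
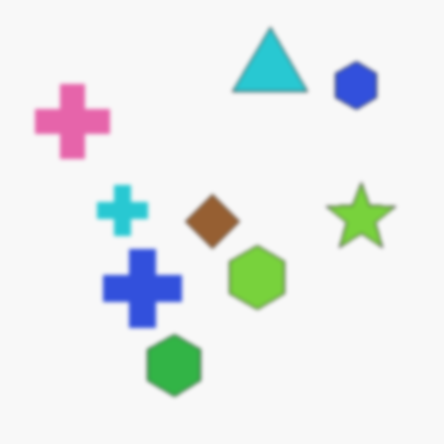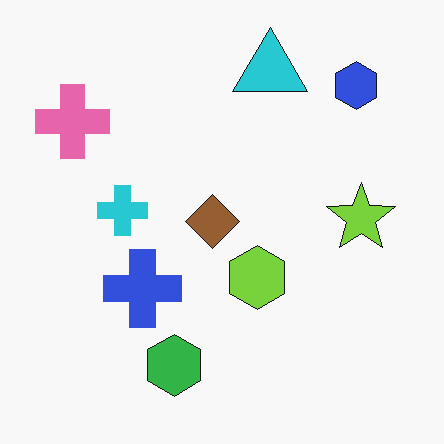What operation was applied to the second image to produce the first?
The first image is the second slightly softened.

Shape edges and outlines are uniformly softened across the whole image.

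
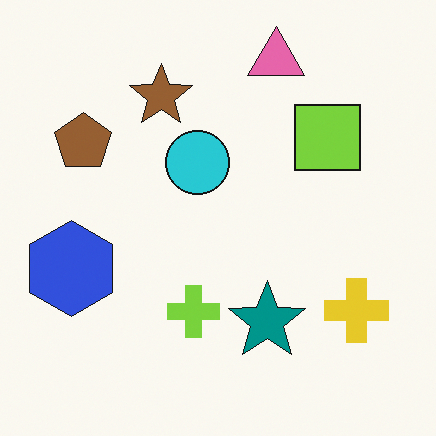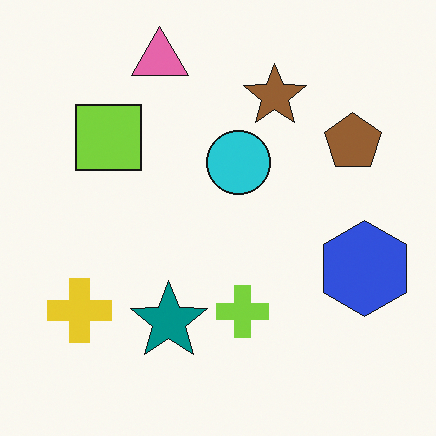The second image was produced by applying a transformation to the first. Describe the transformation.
Flipped horizontally (left ↔ right).

The blue hexagon is in the left of the first image and the right of the second — shapes on opposite sides of the vertical midline have swapped in a mirror flip.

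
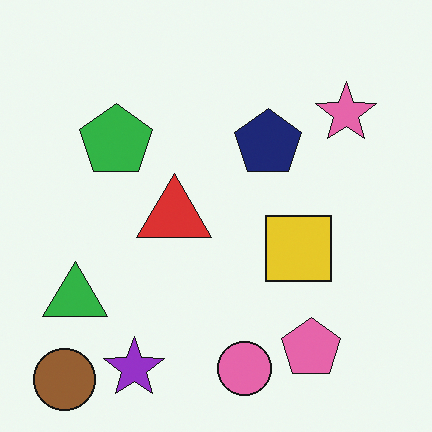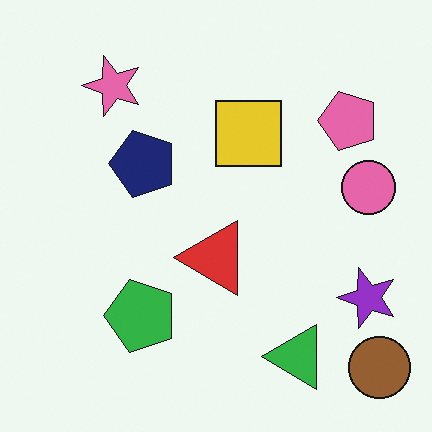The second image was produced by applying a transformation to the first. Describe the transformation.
The transformation is: rotated 90° counter-clockwise.

The brown circle sits in the bottom-left of the first image and the bottom-right of the second — consistent with a whole-image 90° counter-clockwise rotation.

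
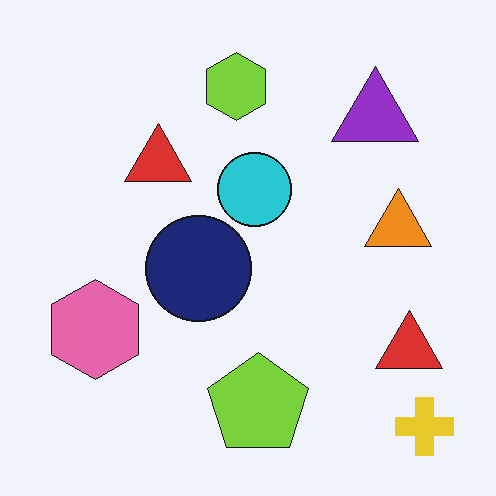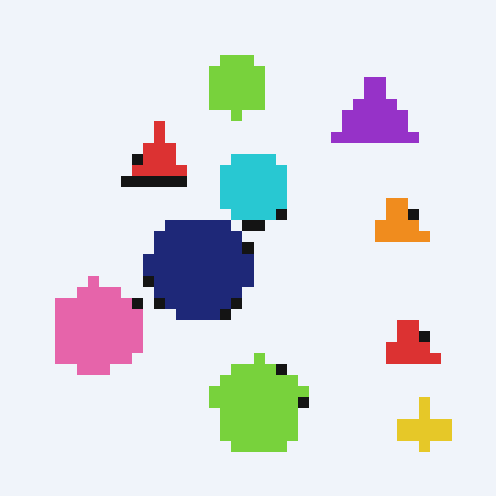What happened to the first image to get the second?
Heavily pixelated into large blocks.

Shapes are reduced to large square blocks; fine edges and outlines are lost — a downscale-then-upscale (mosaic) effect.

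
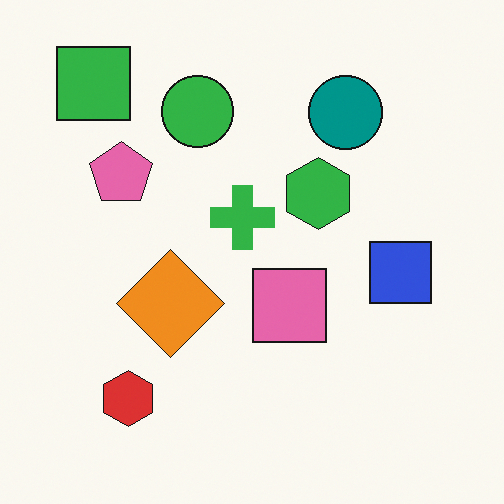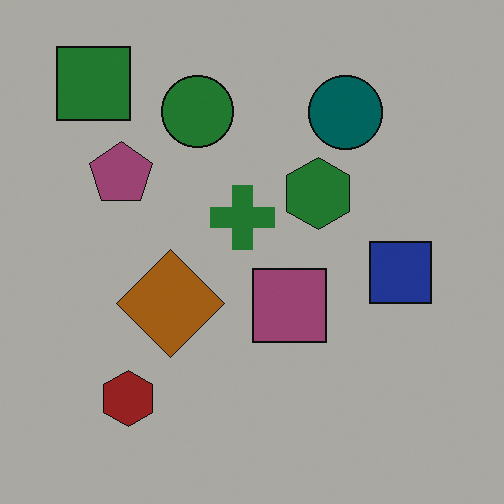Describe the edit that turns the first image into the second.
This is the original image noticeably darkened.

Every pixel — background and shapes alike — is uniformly darkened.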